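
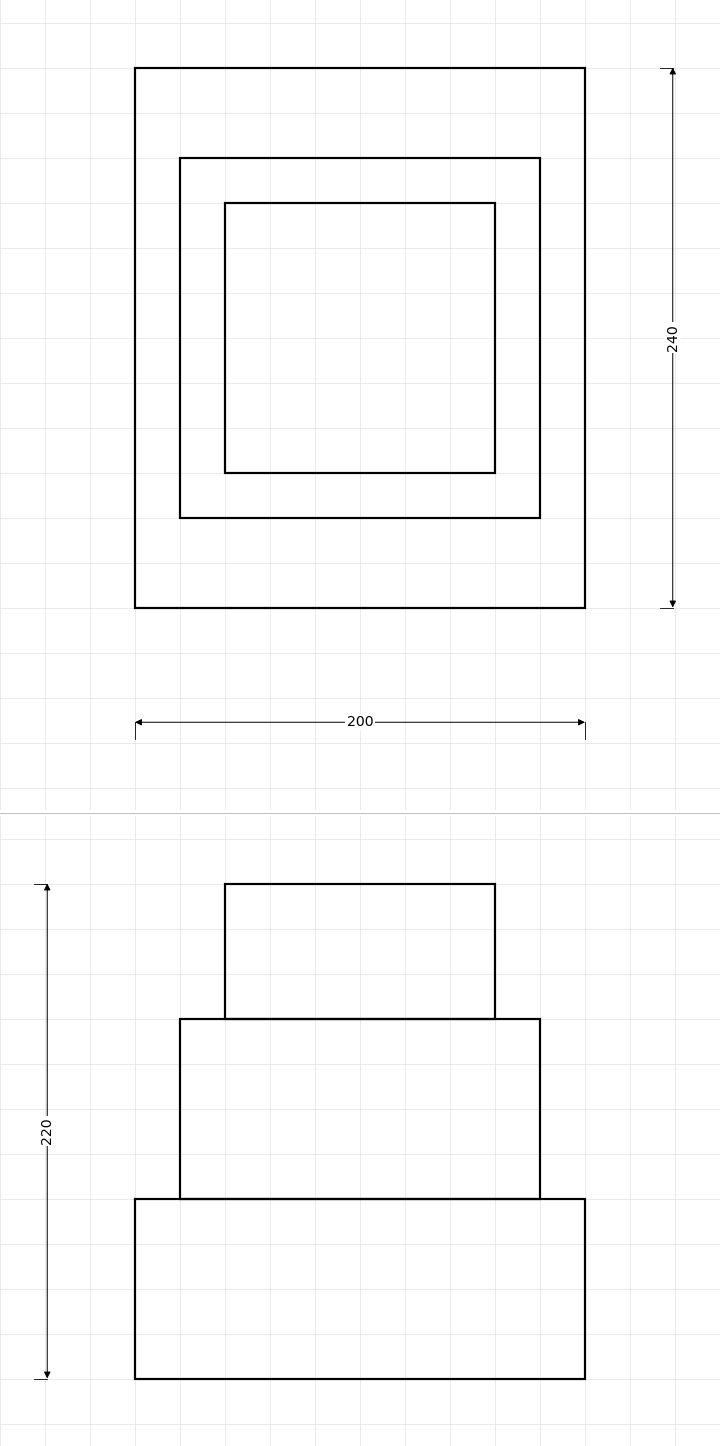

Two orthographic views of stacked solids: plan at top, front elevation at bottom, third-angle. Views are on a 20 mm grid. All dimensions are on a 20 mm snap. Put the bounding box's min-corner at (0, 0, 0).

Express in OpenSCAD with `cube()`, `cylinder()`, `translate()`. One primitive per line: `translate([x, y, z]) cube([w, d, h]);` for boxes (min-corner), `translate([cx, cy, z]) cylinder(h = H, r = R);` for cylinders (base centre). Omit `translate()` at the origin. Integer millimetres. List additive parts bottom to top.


cube([200, 240, 80]);
translate([20, 40, 80]) cube([160, 160, 80]);
translate([40, 60, 160]) cube([120, 120, 60]);


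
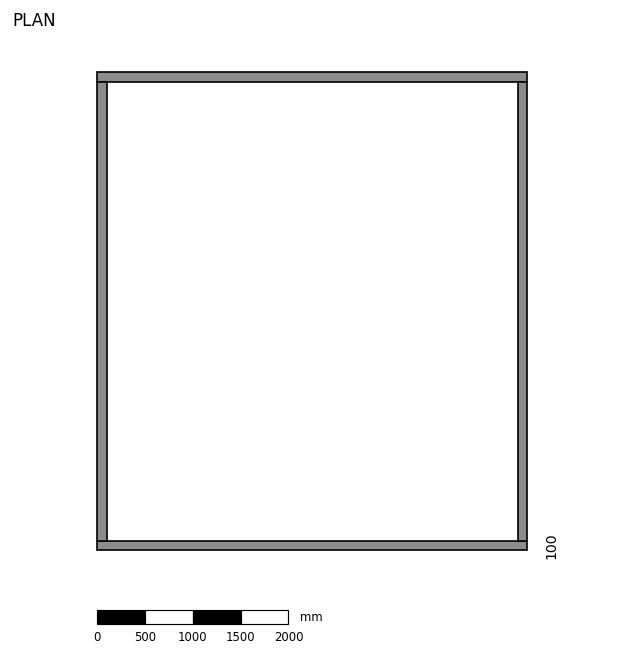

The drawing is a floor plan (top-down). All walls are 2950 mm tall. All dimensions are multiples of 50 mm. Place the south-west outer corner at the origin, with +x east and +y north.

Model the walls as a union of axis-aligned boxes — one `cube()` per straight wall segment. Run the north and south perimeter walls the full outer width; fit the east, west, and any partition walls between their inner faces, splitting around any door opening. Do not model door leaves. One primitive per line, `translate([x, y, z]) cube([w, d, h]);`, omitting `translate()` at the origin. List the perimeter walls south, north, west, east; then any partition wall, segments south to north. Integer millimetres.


cube([4500, 100, 2950]);
translate([0, 4900, 0]) cube([4500, 100, 2950]);
translate([0, 100, 0]) cube([100, 4800, 2950]);
translate([4400, 100, 0]) cube([100, 4800, 2950]);


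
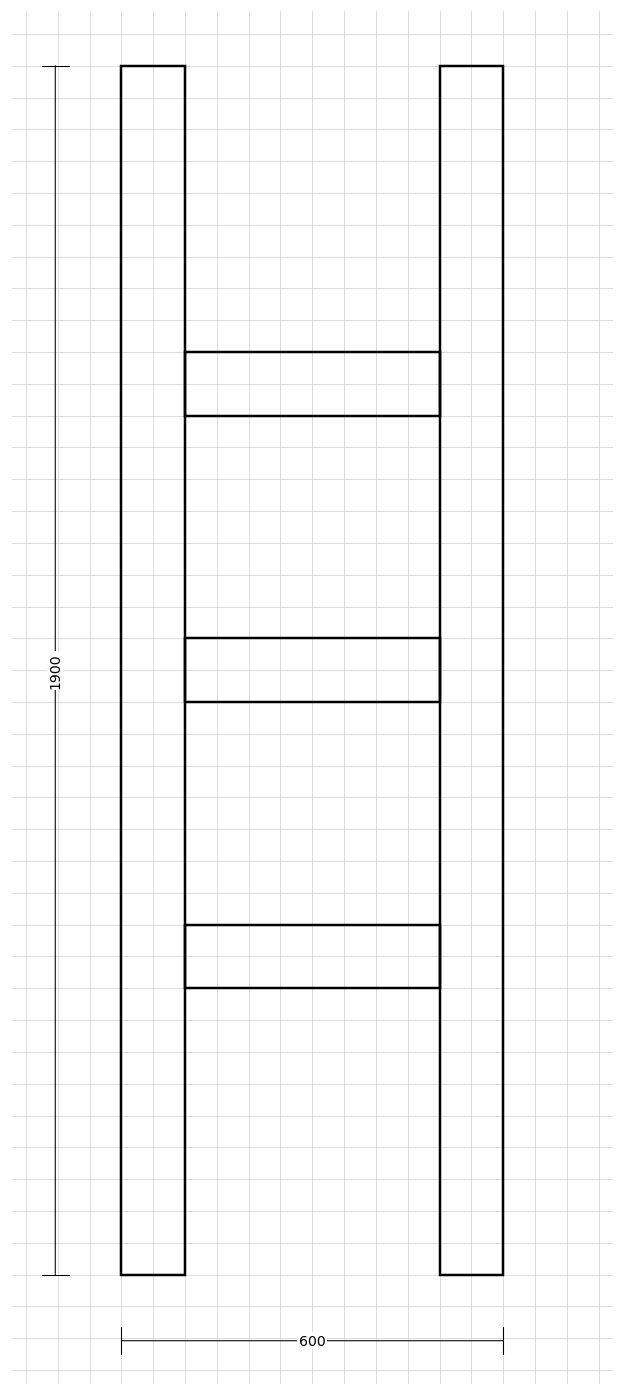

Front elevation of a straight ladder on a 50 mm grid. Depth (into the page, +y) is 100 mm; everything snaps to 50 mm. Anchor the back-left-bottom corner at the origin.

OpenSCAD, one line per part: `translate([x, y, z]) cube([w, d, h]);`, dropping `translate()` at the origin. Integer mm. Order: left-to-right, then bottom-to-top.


cube([100, 100, 1900]);
translate([100, 0, 450]) cube([400, 100, 100]);
translate([100, 0, 900]) cube([400, 100, 100]);
translate([100, 0, 1350]) cube([400, 100, 100]);
translate([500, 0, 0]) cube([100, 100, 1900]);


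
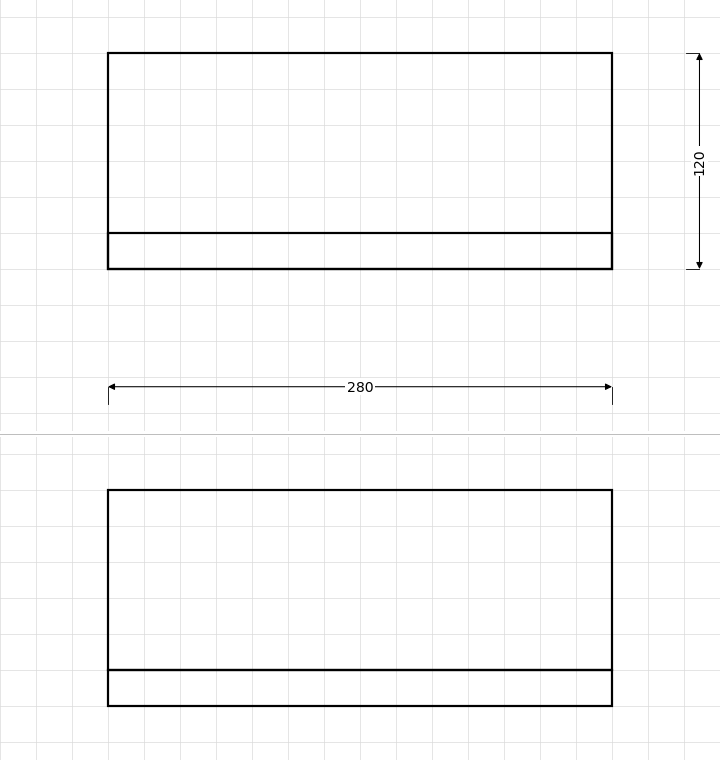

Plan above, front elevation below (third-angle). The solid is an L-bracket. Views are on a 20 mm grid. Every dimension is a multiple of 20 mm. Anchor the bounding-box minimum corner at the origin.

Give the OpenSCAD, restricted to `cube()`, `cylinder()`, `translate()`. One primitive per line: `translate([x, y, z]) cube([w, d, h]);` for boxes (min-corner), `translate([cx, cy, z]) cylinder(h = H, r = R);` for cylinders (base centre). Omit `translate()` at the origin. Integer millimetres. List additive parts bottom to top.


cube([280, 120, 20]);
translate([0, 0, 20]) cube([280, 20, 100]);


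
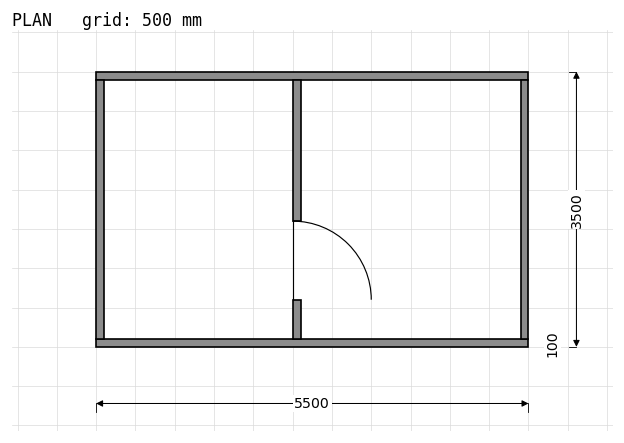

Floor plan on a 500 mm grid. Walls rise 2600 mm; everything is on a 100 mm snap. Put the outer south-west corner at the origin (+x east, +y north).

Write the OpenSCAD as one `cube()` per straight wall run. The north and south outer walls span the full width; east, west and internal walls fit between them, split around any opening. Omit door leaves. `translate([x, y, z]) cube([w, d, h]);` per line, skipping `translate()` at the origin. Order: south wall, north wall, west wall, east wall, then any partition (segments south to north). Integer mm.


cube([5500, 100, 2600]);
translate([0, 3400, 0]) cube([5500, 100, 2600]);
translate([0, 100, 0]) cube([100, 3300, 2600]);
translate([5400, 100, 0]) cube([100, 3300, 2600]);
translate([2500, 100, 0]) cube([100, 500, 2600]);
translate([2500, 1600, 0]) cube([100, 1800, 2600]);


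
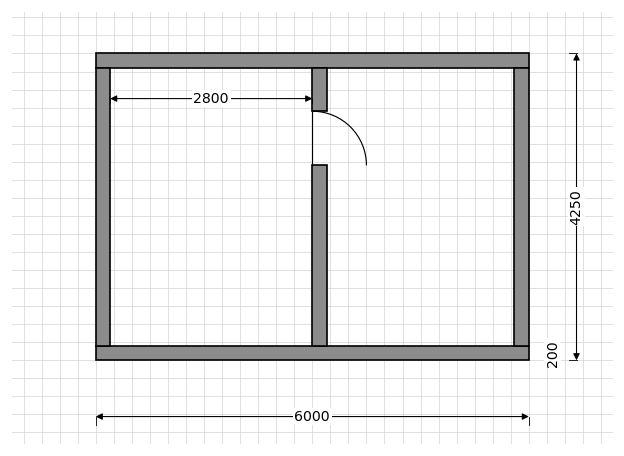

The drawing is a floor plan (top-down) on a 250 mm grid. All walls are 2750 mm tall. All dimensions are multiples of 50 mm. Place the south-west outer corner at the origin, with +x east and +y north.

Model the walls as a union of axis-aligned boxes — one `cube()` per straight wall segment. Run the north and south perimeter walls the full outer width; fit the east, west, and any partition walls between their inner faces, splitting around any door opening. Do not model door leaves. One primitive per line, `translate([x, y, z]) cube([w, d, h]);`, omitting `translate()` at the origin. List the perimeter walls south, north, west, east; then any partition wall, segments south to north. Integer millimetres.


cube([6000, 200, 2750]);
translate([0, 4050, 0]) cube([6000, 200, 2750]);
translate([0, 200, 0]) cube([200, 3850, 2750]);
translate([5800, 200, 0]) cube([200, 3850, 2750]);
translate([3000, 200, 0]) cube([200, 2500, 2750]);
translate([3000, 3450, 0]) cube([200, 600, 2750]);


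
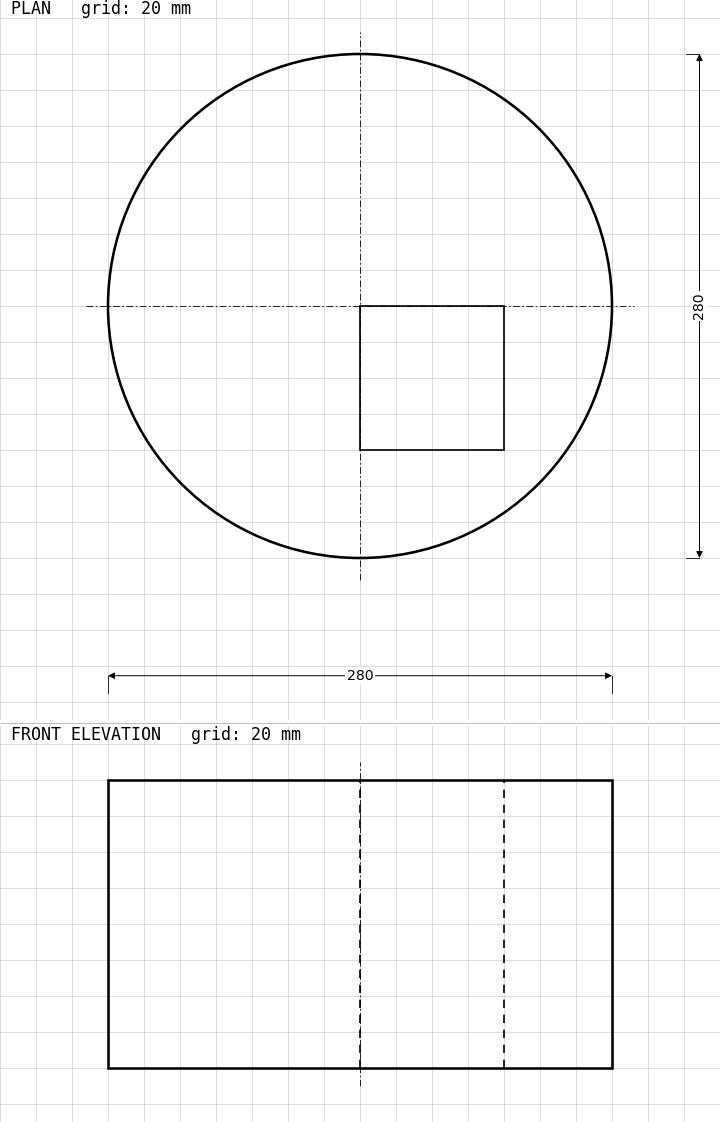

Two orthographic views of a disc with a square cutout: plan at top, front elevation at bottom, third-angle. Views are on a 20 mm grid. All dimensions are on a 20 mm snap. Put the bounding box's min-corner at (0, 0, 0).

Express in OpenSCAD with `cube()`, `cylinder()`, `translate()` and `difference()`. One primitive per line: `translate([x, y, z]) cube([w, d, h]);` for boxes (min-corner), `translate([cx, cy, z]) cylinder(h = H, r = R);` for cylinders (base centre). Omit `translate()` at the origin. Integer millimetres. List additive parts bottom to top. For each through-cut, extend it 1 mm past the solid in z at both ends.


difference() {
  translate([140, 140, 0]) cylinder(h = 160, r = 140);
  translate([140, 60, -1]) cube([80, 80, 162]);
}


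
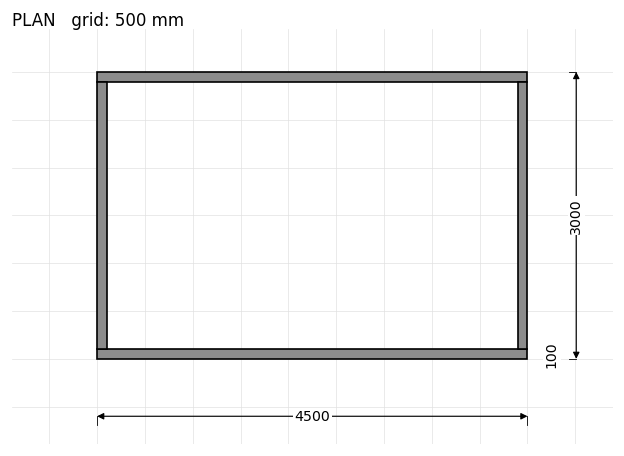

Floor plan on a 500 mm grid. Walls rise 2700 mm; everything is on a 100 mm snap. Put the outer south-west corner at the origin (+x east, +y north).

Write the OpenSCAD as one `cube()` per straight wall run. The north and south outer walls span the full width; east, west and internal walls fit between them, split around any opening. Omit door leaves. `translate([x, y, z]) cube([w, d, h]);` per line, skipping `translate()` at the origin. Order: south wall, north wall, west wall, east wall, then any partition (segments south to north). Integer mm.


cube([4500, 100, 2700]);
translate([0, 2900, 0]) cube([4500, 100, 2700]);
translate([0, 100, 0]) cube([100, 2800, 2700]);
translate([4400, 100, 0]) cube([100, 2800, 2700]);


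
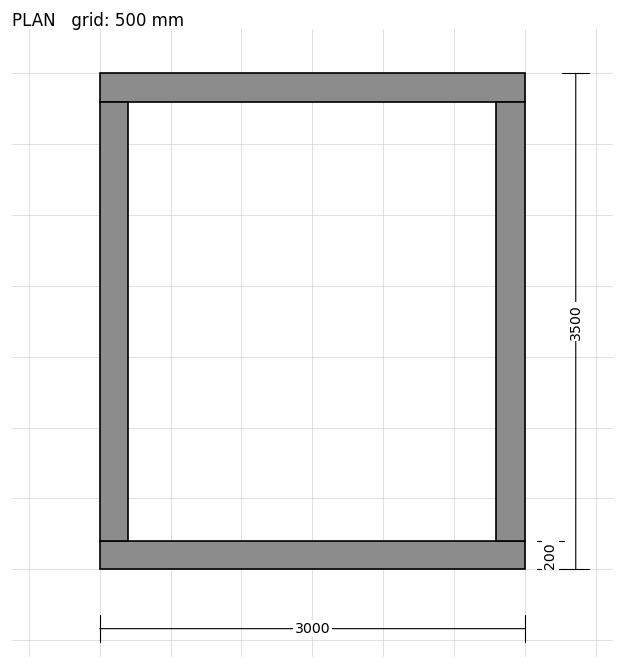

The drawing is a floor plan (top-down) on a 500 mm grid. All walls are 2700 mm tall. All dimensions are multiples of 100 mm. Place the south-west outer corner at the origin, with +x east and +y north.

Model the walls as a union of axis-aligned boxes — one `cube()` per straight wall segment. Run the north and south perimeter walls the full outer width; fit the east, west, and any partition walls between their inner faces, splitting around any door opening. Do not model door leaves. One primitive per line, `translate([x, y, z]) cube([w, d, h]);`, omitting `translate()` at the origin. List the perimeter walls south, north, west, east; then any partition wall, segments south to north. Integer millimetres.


cube([3000, 200, 2700]);
translate([0, 3300, 0]) cube([3000, 200, 2700]);
translate([0, 200, 0]) cube([200, 3100, 2700]);
translate([2800, 200, 0]) cube([200, 3100, 2700]);


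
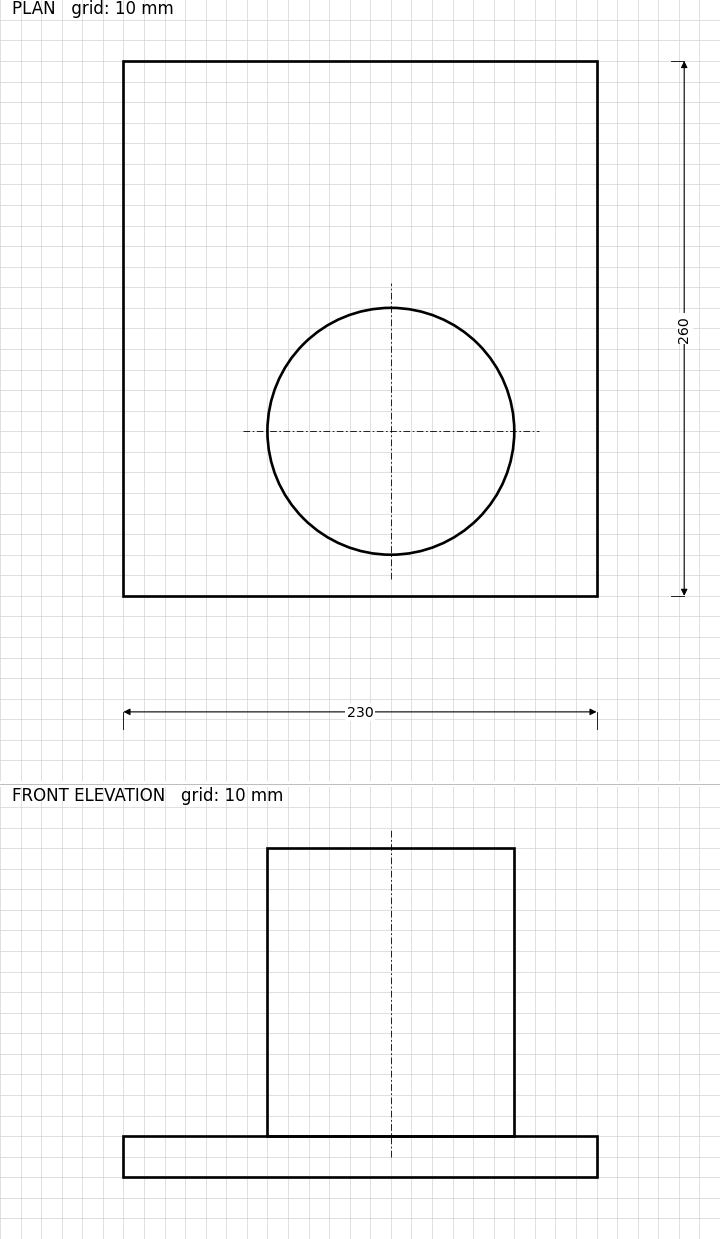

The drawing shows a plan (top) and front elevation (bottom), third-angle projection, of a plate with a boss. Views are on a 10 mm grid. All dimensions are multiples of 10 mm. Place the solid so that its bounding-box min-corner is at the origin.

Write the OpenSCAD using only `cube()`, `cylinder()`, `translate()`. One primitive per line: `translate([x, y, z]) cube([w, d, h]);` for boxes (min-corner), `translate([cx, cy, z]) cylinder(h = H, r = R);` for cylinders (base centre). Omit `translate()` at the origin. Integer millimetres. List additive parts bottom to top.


cube([230, 260, 20]);
translate([130, 80, 20]) cylinder(h = 140, r = 60);


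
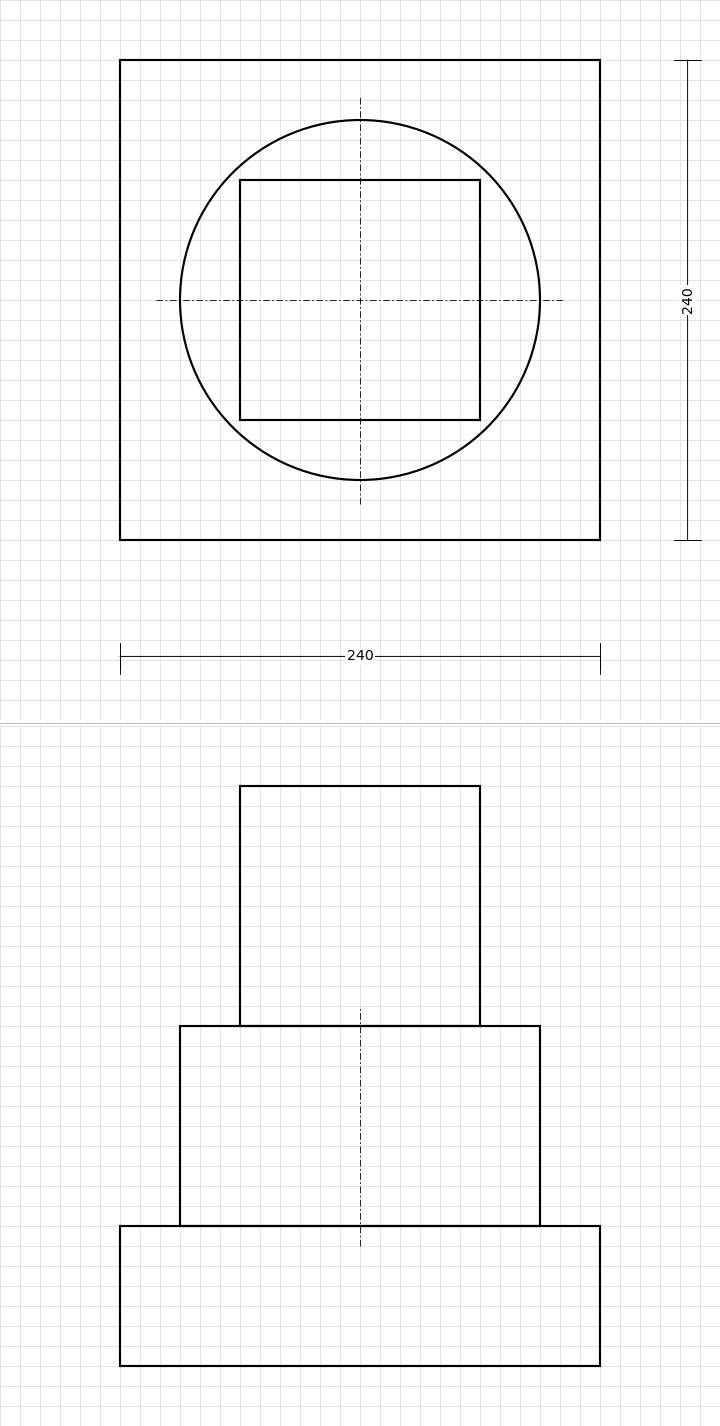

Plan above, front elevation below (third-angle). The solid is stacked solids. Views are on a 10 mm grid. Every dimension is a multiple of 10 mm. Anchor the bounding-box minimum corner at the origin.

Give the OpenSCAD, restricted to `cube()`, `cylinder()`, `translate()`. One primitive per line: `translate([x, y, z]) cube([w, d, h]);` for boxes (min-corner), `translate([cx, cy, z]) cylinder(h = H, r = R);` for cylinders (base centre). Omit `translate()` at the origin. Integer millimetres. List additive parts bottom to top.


cube([240, 240, 70]);
translate([120, 120, 70]) cylinder(h = 100, r = 90);
translate([60, 60, 170]) cube([120, 120, 120]);


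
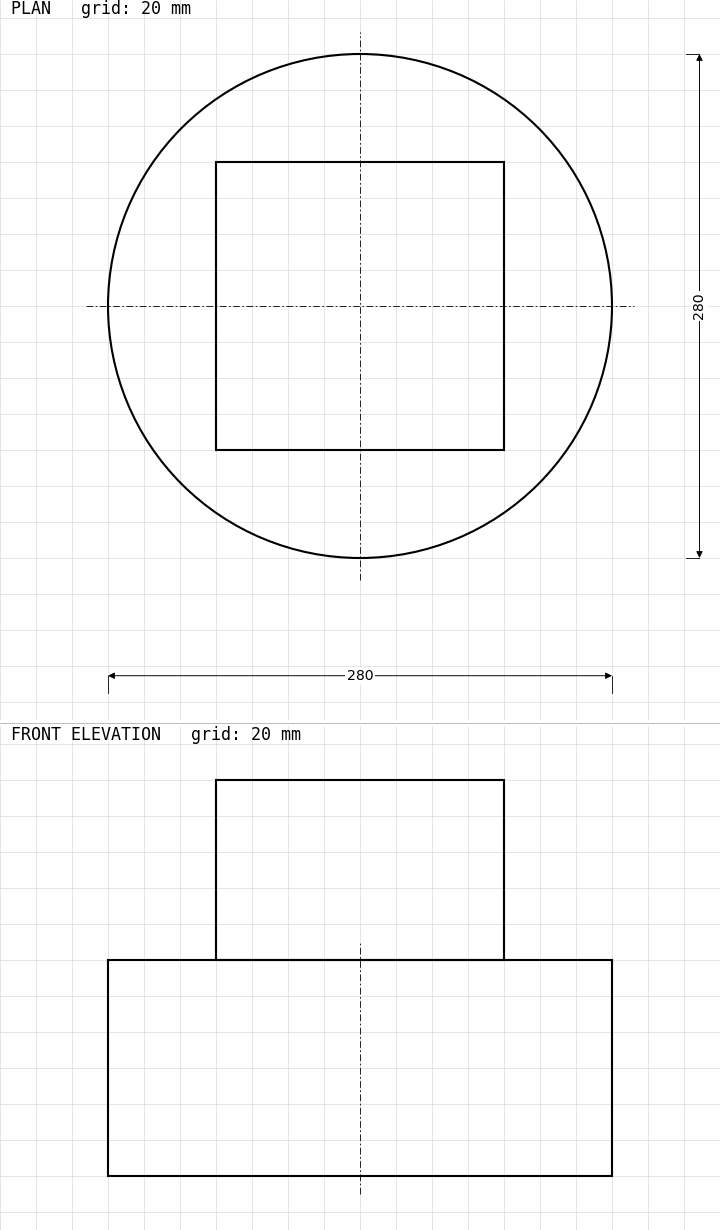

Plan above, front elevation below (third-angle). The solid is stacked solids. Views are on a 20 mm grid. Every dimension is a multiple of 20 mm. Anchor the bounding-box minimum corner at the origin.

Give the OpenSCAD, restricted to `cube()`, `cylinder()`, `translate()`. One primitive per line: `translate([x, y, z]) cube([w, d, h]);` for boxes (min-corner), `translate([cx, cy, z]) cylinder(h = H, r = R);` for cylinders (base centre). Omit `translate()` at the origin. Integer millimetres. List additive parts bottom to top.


translate([140, 140, 0]) cylinder(h = 120, r = 140);
translate([60, 60, 120]) cube([160, 160, 100]);


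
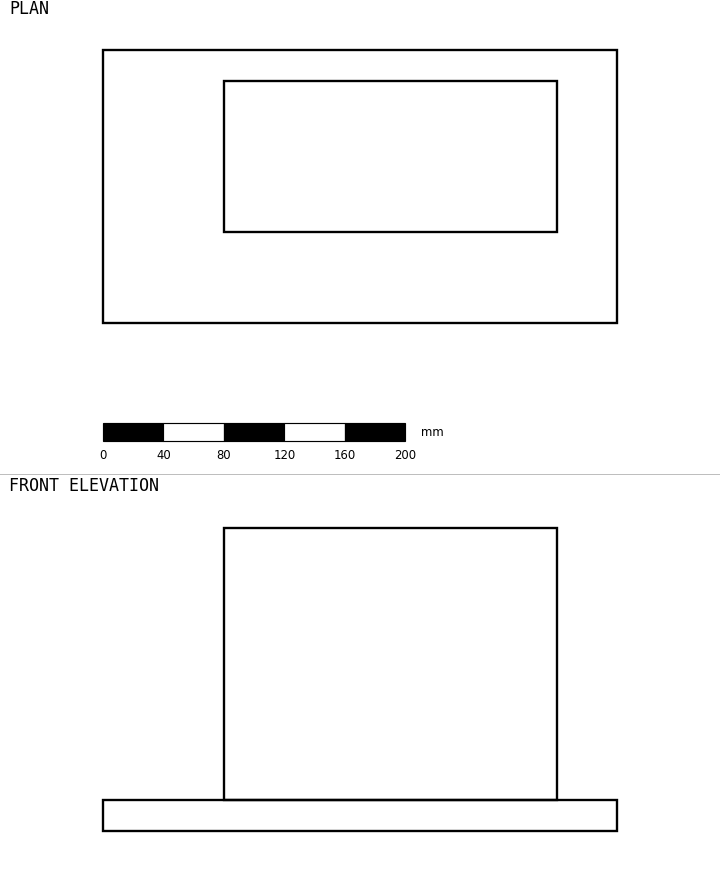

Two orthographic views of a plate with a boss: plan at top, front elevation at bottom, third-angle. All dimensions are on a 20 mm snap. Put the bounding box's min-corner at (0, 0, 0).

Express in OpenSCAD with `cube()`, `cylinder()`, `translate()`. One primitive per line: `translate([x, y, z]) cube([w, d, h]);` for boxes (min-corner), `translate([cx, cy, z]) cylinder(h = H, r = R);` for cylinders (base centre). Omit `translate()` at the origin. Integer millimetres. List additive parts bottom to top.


cube([340, 180, 20]);
translate([80, 60, 20]) cube([220, 100, 180]);


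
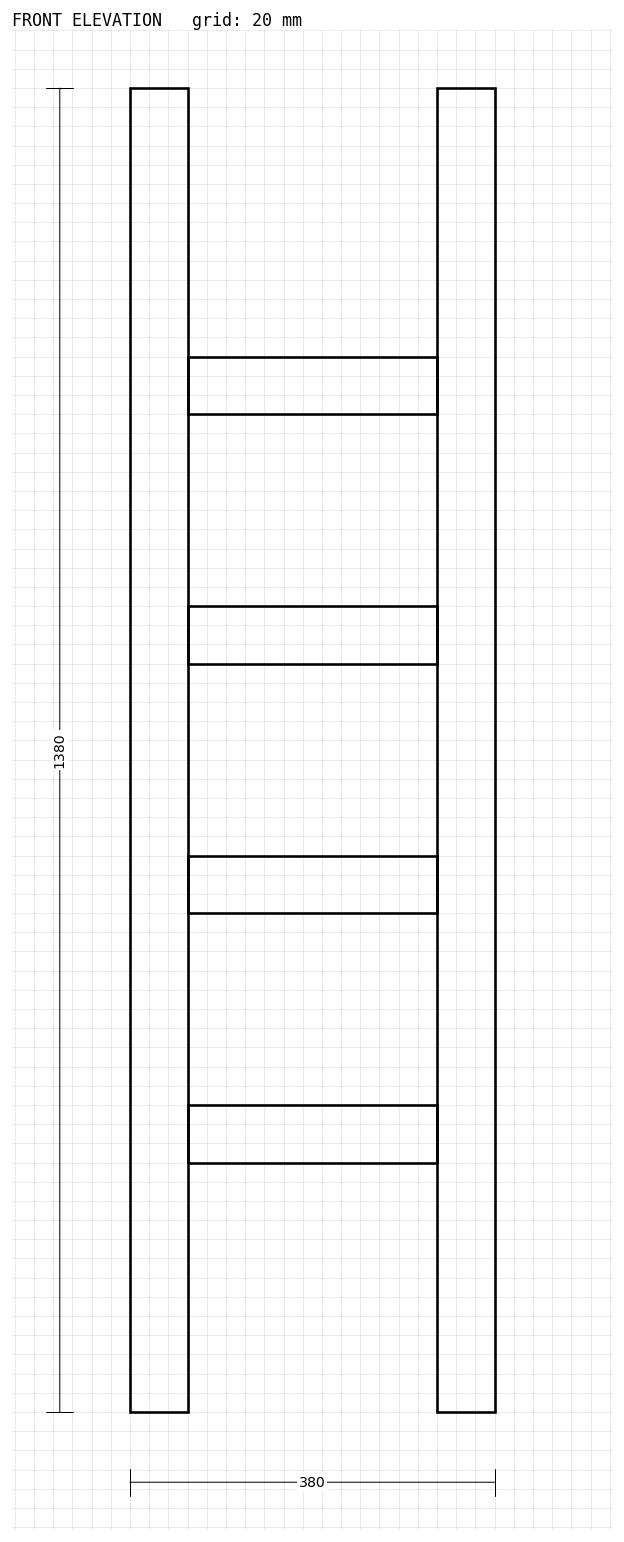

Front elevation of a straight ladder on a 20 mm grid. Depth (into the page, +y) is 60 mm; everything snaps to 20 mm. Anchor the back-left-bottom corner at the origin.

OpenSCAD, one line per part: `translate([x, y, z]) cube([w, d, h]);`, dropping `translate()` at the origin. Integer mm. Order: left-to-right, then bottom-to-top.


cube([60, 60, 1380]);
translate([60, 0, 260]) cube([260, 60, 60]);
translate([60, 0, 520]) cube([260, 60, 60]);
translate([60, 0, 780]) cube([260, 60, 60]);
translate([60, 0, 1040]) cube([260, 60, 60]);
translate([320, 0, 0]) cube([60, 60, 1380]);


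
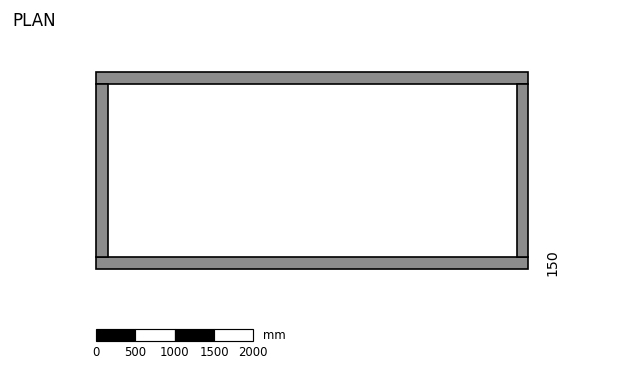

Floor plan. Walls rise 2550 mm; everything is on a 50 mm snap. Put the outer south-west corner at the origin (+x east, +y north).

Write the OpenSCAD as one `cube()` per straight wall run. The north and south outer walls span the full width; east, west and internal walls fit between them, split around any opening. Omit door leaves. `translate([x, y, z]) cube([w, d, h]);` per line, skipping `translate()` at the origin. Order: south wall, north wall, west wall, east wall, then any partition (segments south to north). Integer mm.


cube([5500, 150, 2550]);
translate([0, 2350, 0]) cube([5500, 150, 2550]);
translate([0, 150, 0]) cube([150, 2200, 2550]);
translate([5350, 150, 0]) cube([150, 2200, 2550]);


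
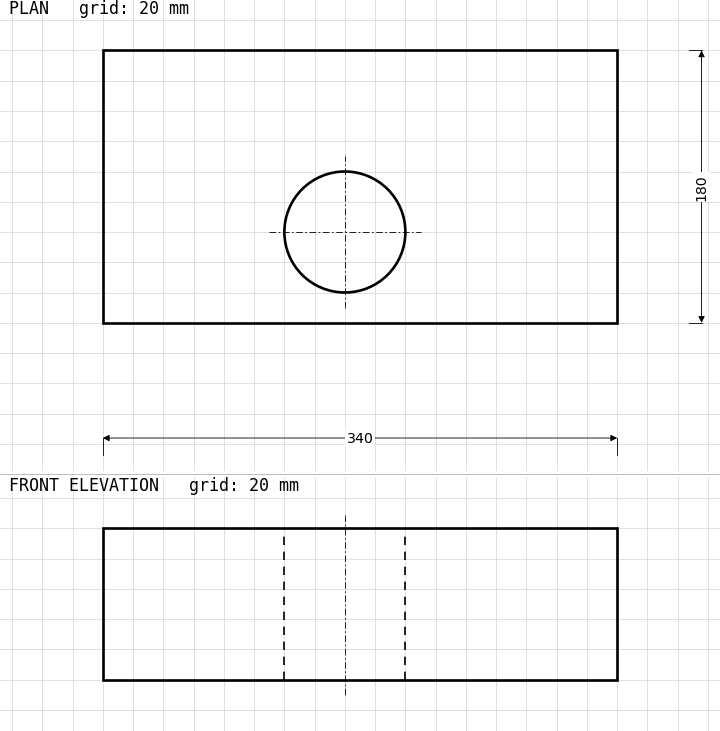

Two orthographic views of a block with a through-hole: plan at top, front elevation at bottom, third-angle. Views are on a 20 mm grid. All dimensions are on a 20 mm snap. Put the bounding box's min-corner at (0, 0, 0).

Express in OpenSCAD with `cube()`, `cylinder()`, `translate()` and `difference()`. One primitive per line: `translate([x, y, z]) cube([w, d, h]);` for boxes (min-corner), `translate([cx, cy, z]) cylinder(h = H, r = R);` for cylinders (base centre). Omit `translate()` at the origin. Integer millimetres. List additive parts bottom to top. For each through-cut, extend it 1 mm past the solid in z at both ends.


difference() {
  cube([340, 180, 100]);
  translate([160, 60, -1]) cylinder(h = 102, r = 40);
}


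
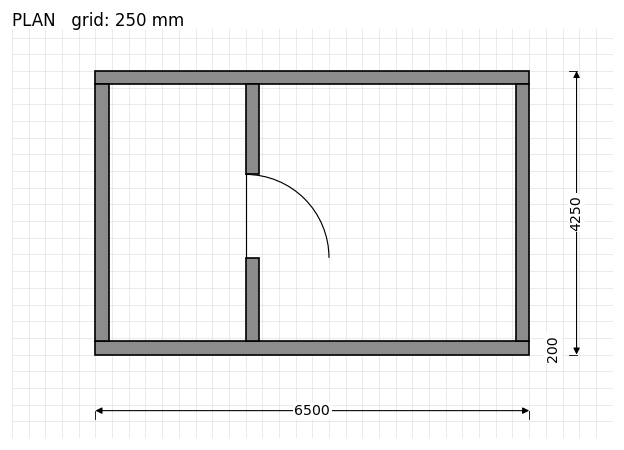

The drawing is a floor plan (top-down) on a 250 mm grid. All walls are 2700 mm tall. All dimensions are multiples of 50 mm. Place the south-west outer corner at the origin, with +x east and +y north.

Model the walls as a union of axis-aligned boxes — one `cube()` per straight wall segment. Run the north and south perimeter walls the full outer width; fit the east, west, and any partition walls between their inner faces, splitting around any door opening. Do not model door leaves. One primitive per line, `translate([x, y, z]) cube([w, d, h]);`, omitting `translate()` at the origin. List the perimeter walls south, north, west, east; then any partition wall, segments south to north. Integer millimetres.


cube([6500, 200, 2700]);
translate([0, 4050, 0]) cube([6500, 200, 2700]);
translate([0, 200, 0]) cube([200, 3850, 2700]);
translate([6300, 200, 0]) cube([200, 3850, 2700]);
translate([2250, 200, 0]) cube([200, 1250, 2700]);
translate([2250, 2700, 0]) cube([200, 1350, 2700]);


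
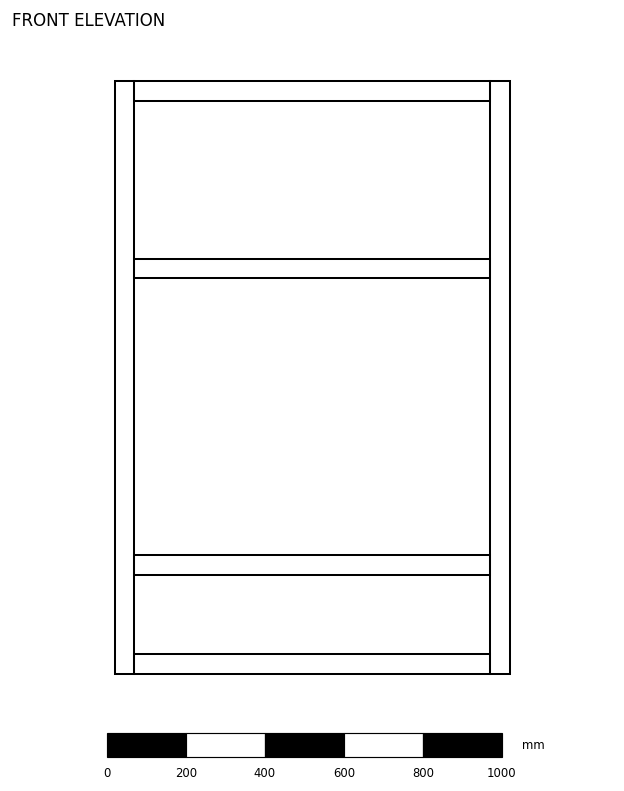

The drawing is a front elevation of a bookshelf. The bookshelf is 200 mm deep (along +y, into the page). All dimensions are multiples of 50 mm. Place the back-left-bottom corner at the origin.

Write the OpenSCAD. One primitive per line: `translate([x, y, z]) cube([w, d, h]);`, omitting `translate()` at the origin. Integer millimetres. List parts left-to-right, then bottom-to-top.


cube([50, 200, 1500]);
translate([50, 0, 0]) cube([900, 200, 50]);
translate([50, 0, 250]) cube([900, 200, 50]);
translate([50, 0, 1000]) cube([900, 200, 50]);
translate([50, 0, 1450]) cube([900, 200, 50]);
translate([950, 0, 0]) cube([50, 200, 1500]);


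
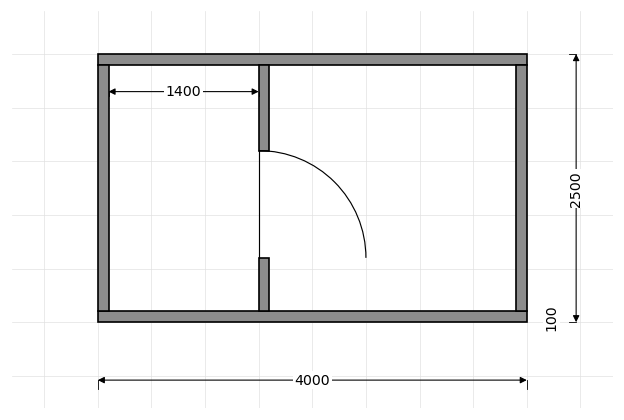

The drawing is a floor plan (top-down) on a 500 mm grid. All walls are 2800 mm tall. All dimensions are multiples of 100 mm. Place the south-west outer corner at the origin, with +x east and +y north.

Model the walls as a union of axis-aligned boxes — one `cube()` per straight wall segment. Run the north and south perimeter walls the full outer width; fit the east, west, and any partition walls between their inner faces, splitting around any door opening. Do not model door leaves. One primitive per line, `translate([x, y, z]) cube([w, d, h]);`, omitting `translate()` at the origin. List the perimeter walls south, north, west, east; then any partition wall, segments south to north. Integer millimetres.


cube([4000, 100, 2800]);
translate([0, 2400, 0]) cube([4000, 100, 2800]);
translate([0, 100, 0]) cube([100, 2300, 2800]);
translate([3900, 100, 0]) cube([100, 2300, 2800]);
translate([1500, 100, 0]) cube([100, 500, 2800]);
translate([1500, 1600, 0]) cube([100, 800, 2800]);


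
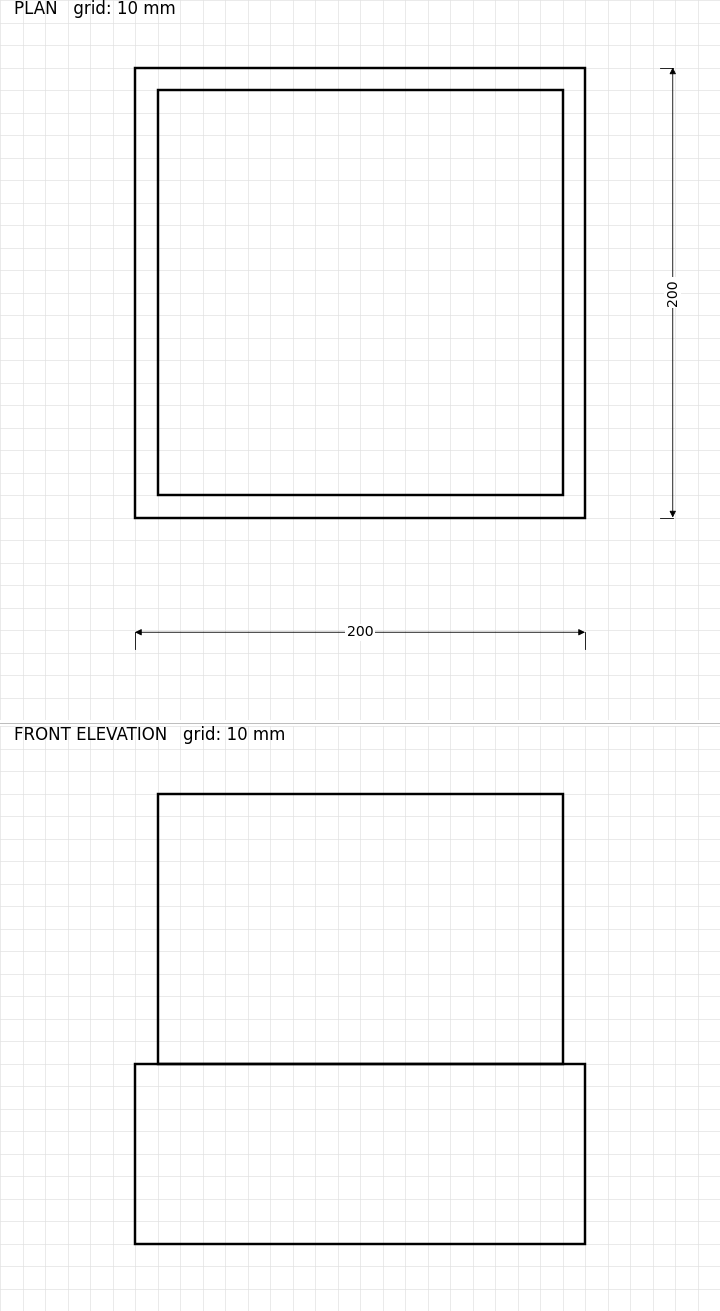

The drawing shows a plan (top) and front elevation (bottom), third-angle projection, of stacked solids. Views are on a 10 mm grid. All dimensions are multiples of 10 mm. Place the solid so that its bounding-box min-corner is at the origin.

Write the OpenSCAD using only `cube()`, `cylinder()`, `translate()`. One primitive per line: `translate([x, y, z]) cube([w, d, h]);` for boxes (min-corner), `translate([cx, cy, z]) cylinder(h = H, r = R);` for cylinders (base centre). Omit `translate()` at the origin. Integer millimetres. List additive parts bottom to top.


cube([200, 200, 80]);
translate([10, 10, 80]) cube([180, 180, 120]);


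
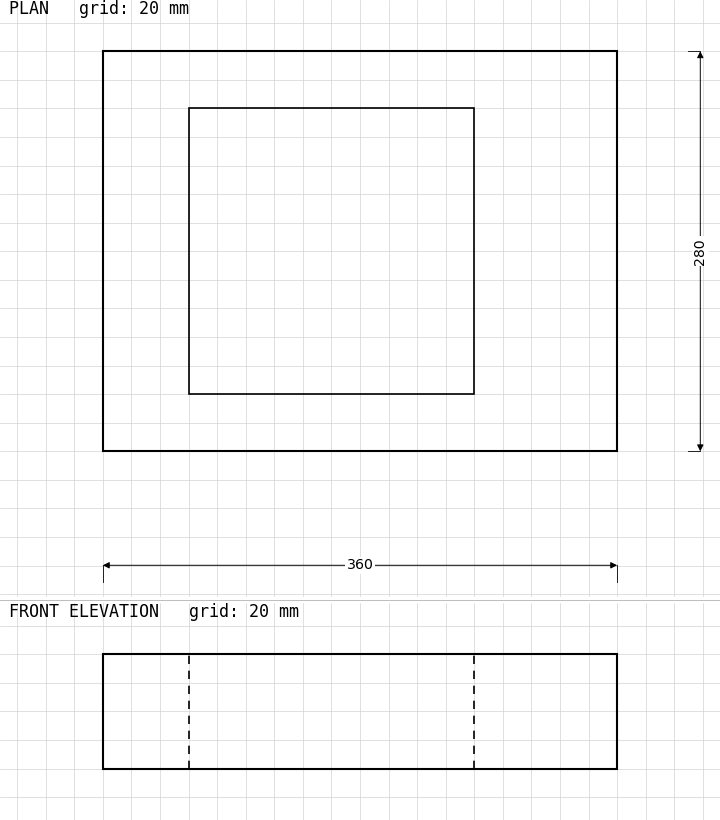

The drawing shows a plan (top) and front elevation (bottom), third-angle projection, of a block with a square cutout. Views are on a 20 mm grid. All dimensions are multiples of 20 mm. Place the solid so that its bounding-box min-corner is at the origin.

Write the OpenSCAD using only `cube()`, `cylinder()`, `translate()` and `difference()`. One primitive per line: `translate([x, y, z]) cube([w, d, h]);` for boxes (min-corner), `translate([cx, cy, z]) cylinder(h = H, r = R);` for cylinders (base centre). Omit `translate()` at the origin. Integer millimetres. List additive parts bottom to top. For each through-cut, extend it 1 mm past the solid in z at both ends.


difference() {
  cube([360, 280, 80]);
  translate([60, 40, -1]) cube([200, 200, 82]);
}


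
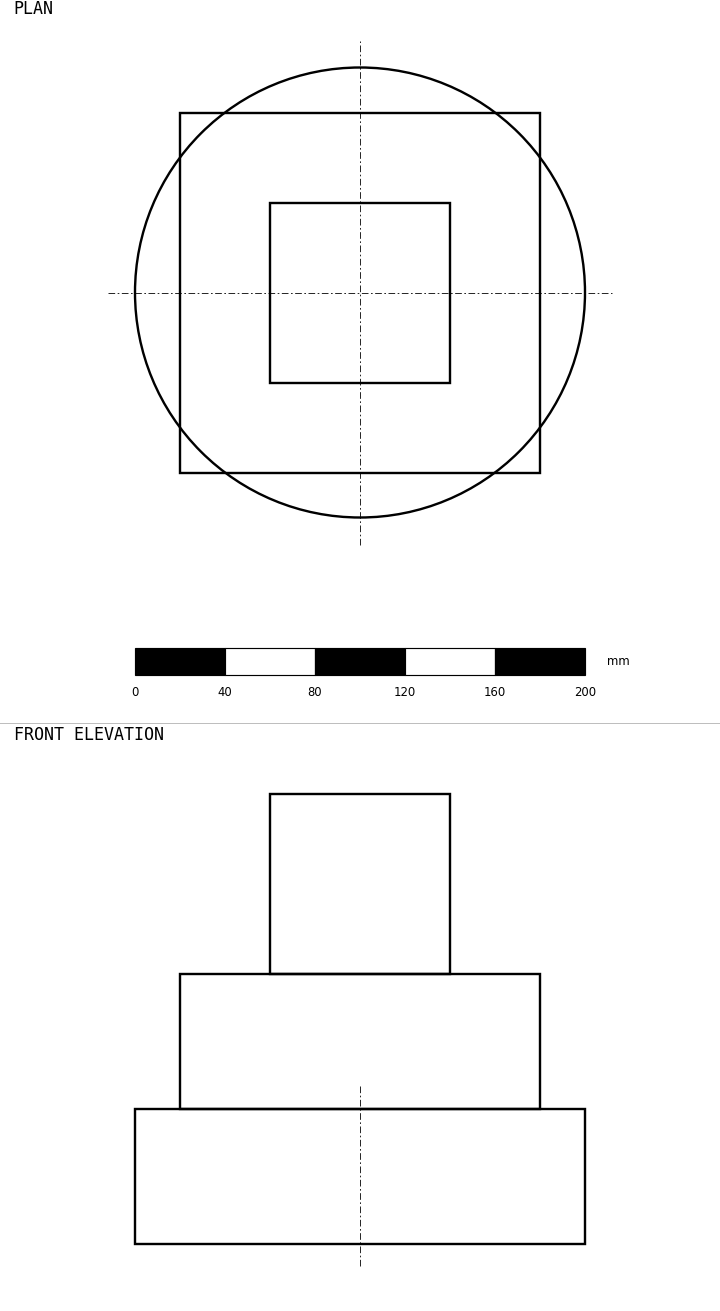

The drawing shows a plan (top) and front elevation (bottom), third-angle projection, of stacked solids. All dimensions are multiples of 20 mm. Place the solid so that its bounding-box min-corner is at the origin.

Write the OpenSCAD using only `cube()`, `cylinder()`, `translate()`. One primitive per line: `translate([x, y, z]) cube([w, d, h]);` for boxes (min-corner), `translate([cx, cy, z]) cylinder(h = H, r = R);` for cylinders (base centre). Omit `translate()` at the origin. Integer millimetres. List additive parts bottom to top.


translate([100, 100, 0]) cylinder(h = 60, r = 100);
translate([20, 20, 60]) cube([160, 160, 60]);
translate([60, 60, 120]) cube([80, 80, 80]);


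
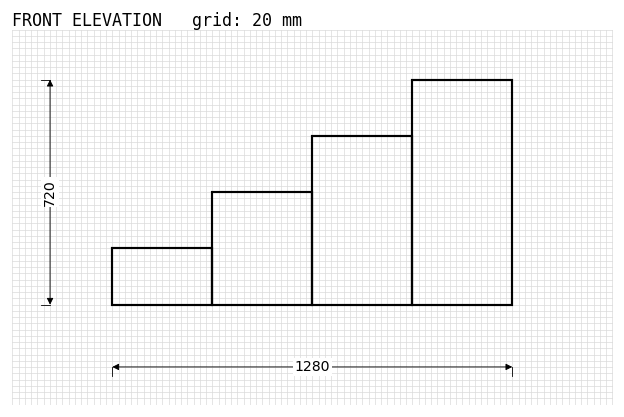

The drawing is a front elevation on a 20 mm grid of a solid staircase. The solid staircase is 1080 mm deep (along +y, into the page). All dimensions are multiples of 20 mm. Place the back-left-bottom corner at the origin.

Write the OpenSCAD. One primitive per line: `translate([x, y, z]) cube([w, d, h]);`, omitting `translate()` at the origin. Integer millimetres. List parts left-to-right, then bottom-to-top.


cube([320, 1080, 180]);
translate([320, 0, 0]) cube([320, 1080, 360]);
translate([640, 0, 0]) cube([320, 1080, 540]);
translate([960, 0, 0]) cube([320, 1080, 720]);


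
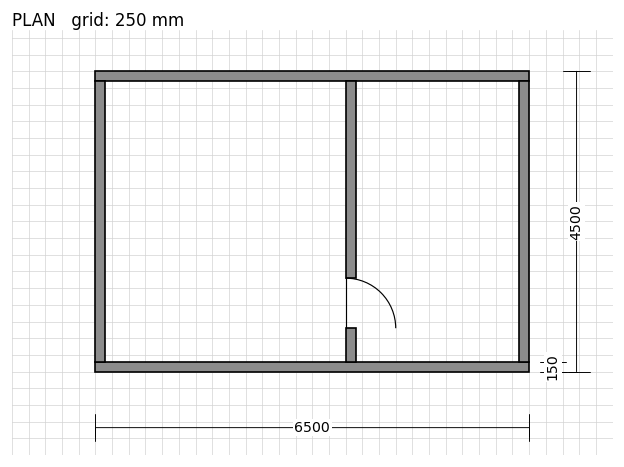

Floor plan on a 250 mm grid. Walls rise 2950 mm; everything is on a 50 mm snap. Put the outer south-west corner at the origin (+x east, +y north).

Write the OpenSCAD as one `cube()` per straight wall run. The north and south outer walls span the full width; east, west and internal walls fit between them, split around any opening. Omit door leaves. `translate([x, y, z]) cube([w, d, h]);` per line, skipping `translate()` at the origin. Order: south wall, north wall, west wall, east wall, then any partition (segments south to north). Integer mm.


cube([6500, 150, 2950]);
translate([0, 4350, 0]) cube([6500, 150, 2950]);
translate([0, 150, 0]) cube([150, 4200, 2950]);
translate([6350, 150, 0]) cube([150, 4200, 2950]);
translate([3750, 150, 0]) cube([150, 500, 2950]);
translate([3750, 1400, 0]) cube([150, 2950, 2950]);


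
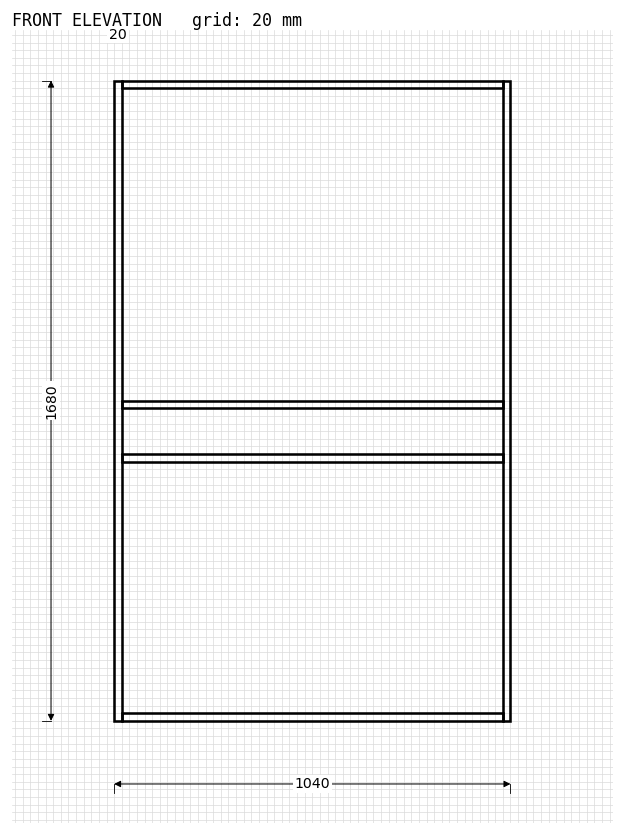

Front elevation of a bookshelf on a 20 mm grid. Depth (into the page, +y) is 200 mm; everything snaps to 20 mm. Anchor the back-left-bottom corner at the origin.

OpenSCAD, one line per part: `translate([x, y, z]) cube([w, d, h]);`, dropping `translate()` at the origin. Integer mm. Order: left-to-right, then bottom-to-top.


cube([20, 200, 1680]);
translate([20, 0, 0]) cube([1000, 200, 20]);
translate([20, 0, 680]) cube([1000, 200, 20]);
translate([20, 0, 820]) cube([1000, 200, 20]);
translate([20, 0, 1660]) cube([1000, 200, 20]);
translate([1020, 0, 0]) cube([20, 200, 1680]);


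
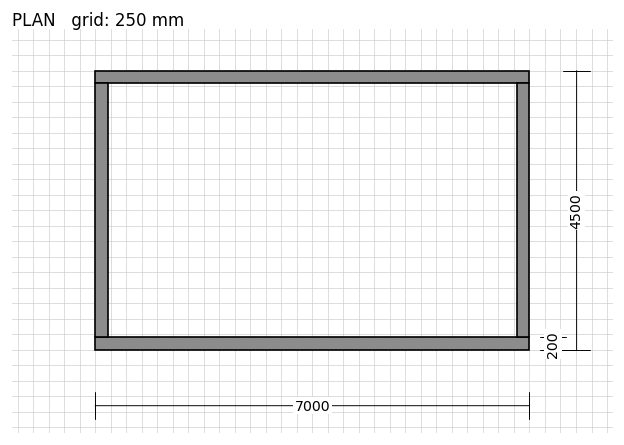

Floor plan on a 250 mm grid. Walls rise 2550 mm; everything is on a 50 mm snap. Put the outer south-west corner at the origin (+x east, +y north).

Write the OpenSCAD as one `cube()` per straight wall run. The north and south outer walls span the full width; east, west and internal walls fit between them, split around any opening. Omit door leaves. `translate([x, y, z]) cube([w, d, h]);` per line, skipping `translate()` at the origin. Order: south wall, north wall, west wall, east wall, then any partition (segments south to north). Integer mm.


cube([7000, 200, 2550]);
translate([0, 4300, 0]) cube([7000, 200, 2550]);
translate([0, 200, 0]) cube([200, 4100, 2550]);
translate([6800, 200, 0]) cube([200, 4100, 2550]);


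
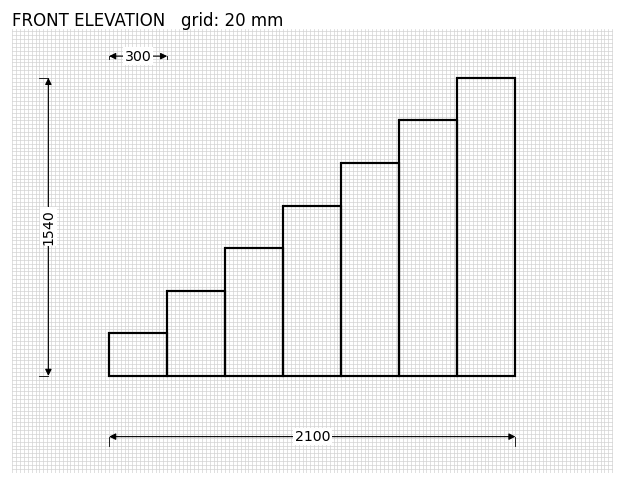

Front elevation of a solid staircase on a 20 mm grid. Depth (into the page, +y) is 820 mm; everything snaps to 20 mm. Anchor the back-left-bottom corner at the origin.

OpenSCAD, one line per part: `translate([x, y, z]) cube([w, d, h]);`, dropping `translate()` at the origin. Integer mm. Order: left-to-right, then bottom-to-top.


cube([300, 820, 220]);
translate([300, 0, 0]) cube([300, 820, 440]);
translate([600, 0, 0]) cube([300, 820, 660]);
translate([900, 0, 0]) cube([300, 820, 880]);
translate([1200, 0, 0]) cube([300, 820, 1100]);
translate([1500, 0, 0]) cube([300, 820, 1320]);
translate([1800, 0, 0]) cube([300, 820, 1540]);


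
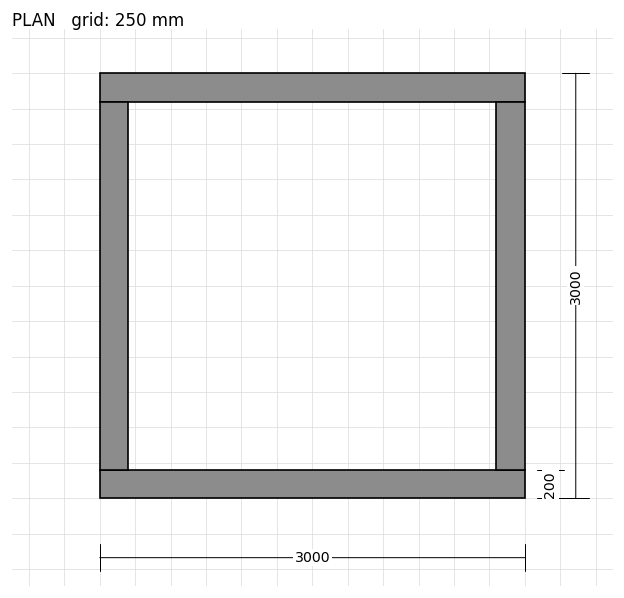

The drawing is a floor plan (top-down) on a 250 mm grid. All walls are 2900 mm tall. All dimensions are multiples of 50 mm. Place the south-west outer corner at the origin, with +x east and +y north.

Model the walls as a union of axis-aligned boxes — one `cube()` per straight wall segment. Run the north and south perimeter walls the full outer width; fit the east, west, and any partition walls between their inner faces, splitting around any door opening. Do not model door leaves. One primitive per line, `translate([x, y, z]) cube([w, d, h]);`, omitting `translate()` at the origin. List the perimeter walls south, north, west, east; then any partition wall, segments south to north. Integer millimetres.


cube([3000, 200, 2900]);
translate([0, 2800, 0]) cube([3000, 200, 2900]);
translate([0, 200, 0]) cube([200, 2600, 2900]);
translate([2800, 200, 0]) cube([200, 2600, 2900]);


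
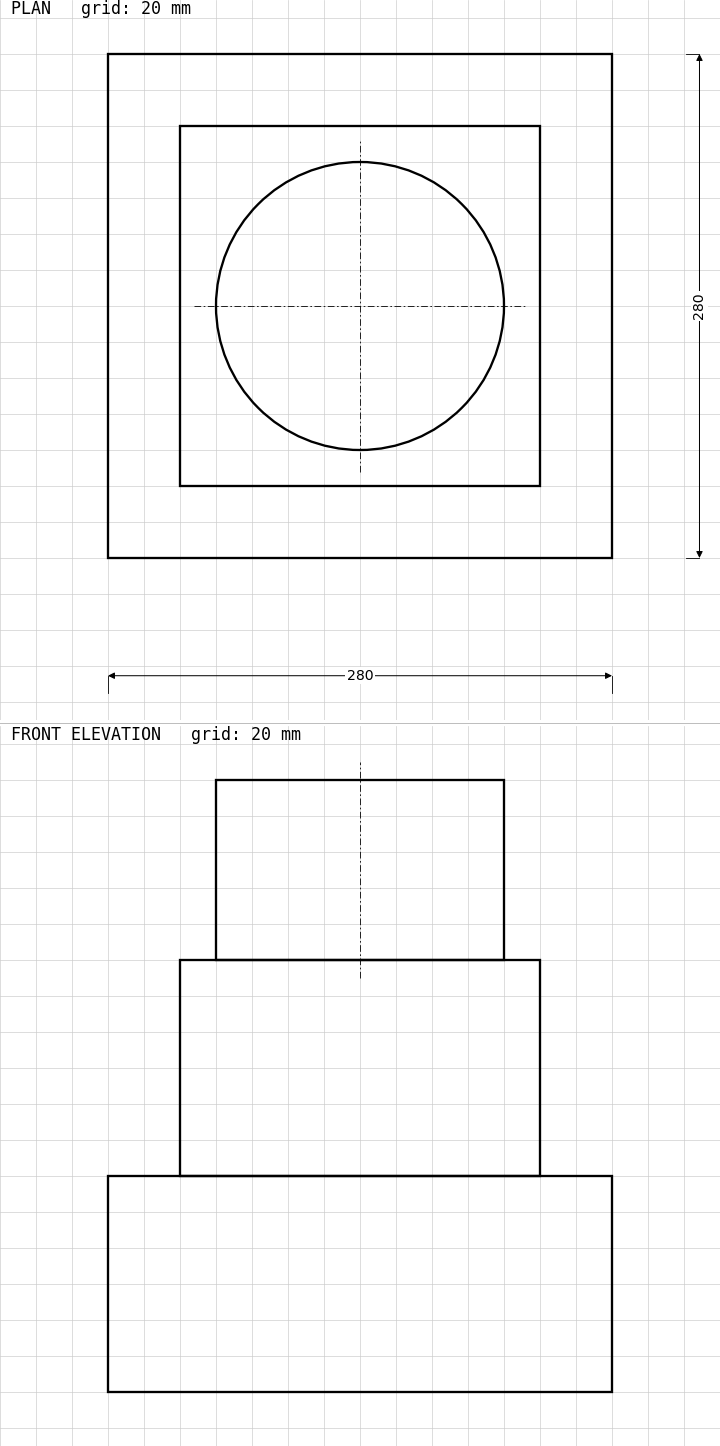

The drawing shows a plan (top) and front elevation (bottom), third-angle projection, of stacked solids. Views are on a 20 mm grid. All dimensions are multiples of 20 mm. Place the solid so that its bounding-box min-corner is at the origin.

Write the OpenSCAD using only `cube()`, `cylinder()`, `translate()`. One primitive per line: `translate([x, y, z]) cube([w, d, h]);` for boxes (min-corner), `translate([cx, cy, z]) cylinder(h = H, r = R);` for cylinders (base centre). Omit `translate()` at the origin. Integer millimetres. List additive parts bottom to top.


cube([280, 280, 120]);
translate([40, 40, 120]) cube([200, 200, 120]);
translate([140, 140, 240]) cylinder(h = 100, r = 80);


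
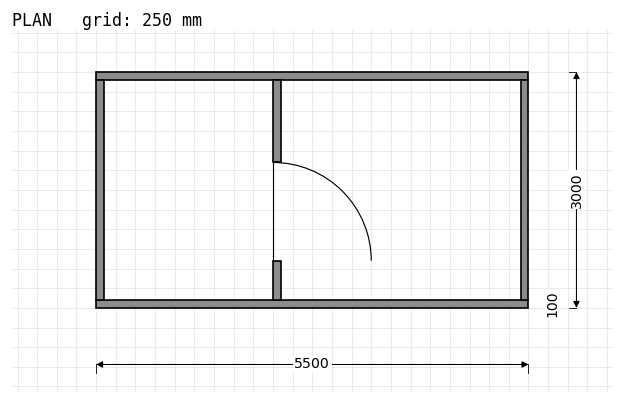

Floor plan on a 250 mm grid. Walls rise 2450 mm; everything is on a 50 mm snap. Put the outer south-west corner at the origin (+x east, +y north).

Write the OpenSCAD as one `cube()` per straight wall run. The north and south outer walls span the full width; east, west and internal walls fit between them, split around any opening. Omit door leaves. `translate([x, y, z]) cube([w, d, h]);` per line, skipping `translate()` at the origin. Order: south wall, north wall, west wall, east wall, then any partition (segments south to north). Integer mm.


cube([5500, 100, 2450]);
translate([0, 2900, 0]) cube([5500, 100, 2450]);
translate([0, 100, 0]) cube([100, 2800, 2450]);
translate([5400, 100, 0]) cube([100, 2800, 2450]);
translate([2250, 100, 0]) cube([100, 500, 2450]);
translate([2250, 1850, 0]) cube([100, 1050, 2450]);


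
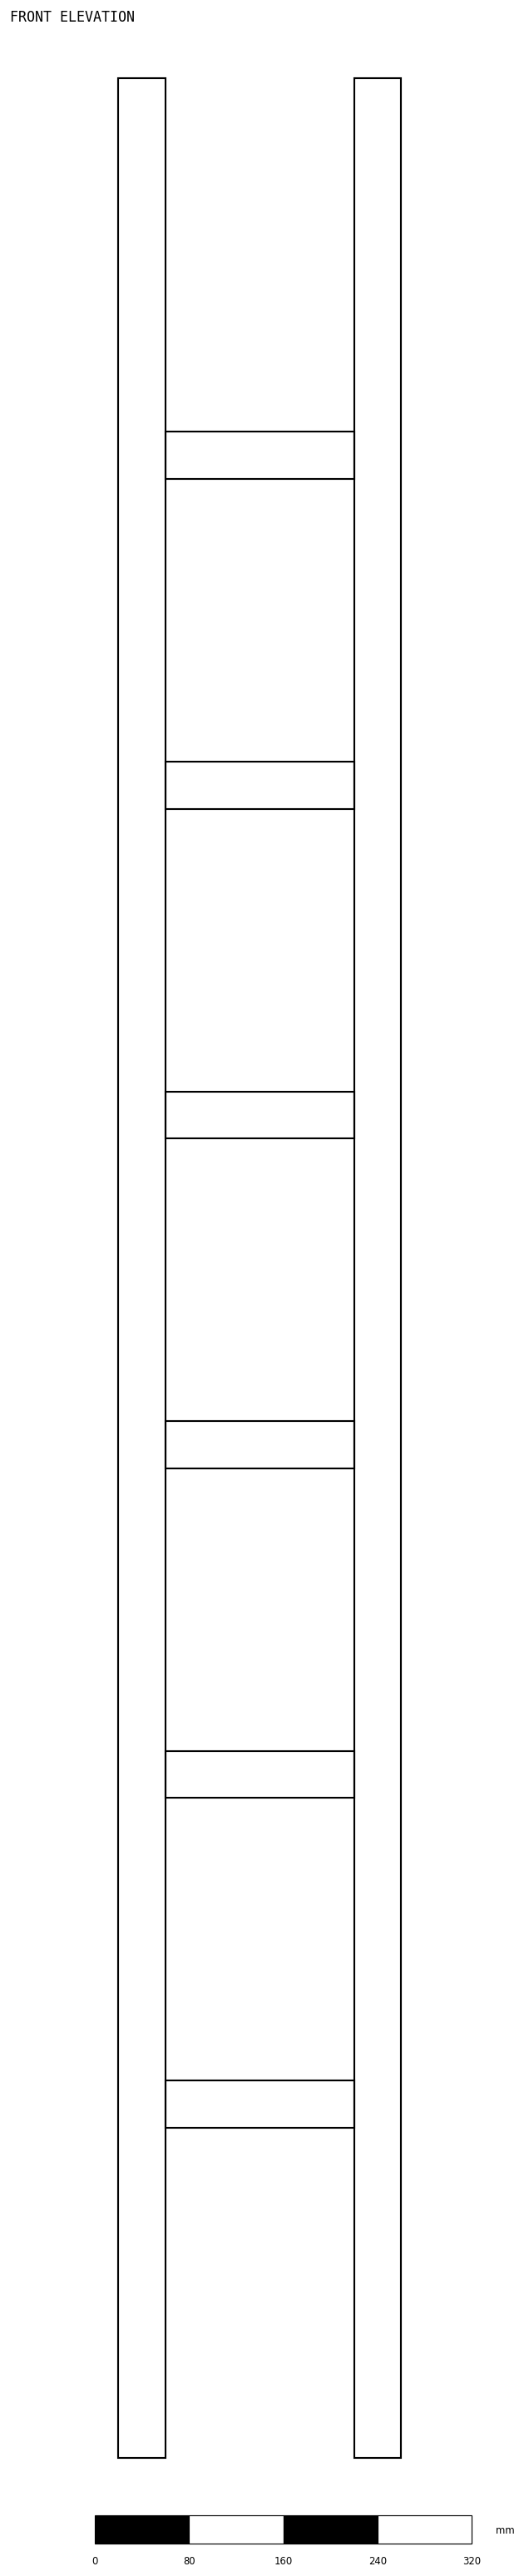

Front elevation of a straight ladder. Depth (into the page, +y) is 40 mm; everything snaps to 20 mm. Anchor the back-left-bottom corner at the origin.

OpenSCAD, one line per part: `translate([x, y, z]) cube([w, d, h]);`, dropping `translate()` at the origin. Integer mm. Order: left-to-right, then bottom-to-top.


cube([40, 40, 2020]);
translate([40, 0, 280]) cube([160, 40, 40]);
translate([40, 0, 560]) cube([160, 40, 40]);
translate([40, 0, 840]) cube([160, 40, 40]);
translate([40, 0, 1120]) cube([160, 40, 40]);
translate([40, 0, 1400]) cube([160, 40, 40]);
translate([40, 0, 1680]) cube([160, 40, 40]);
translate([200, 0, 0]) cube([40, 40, 2020]);


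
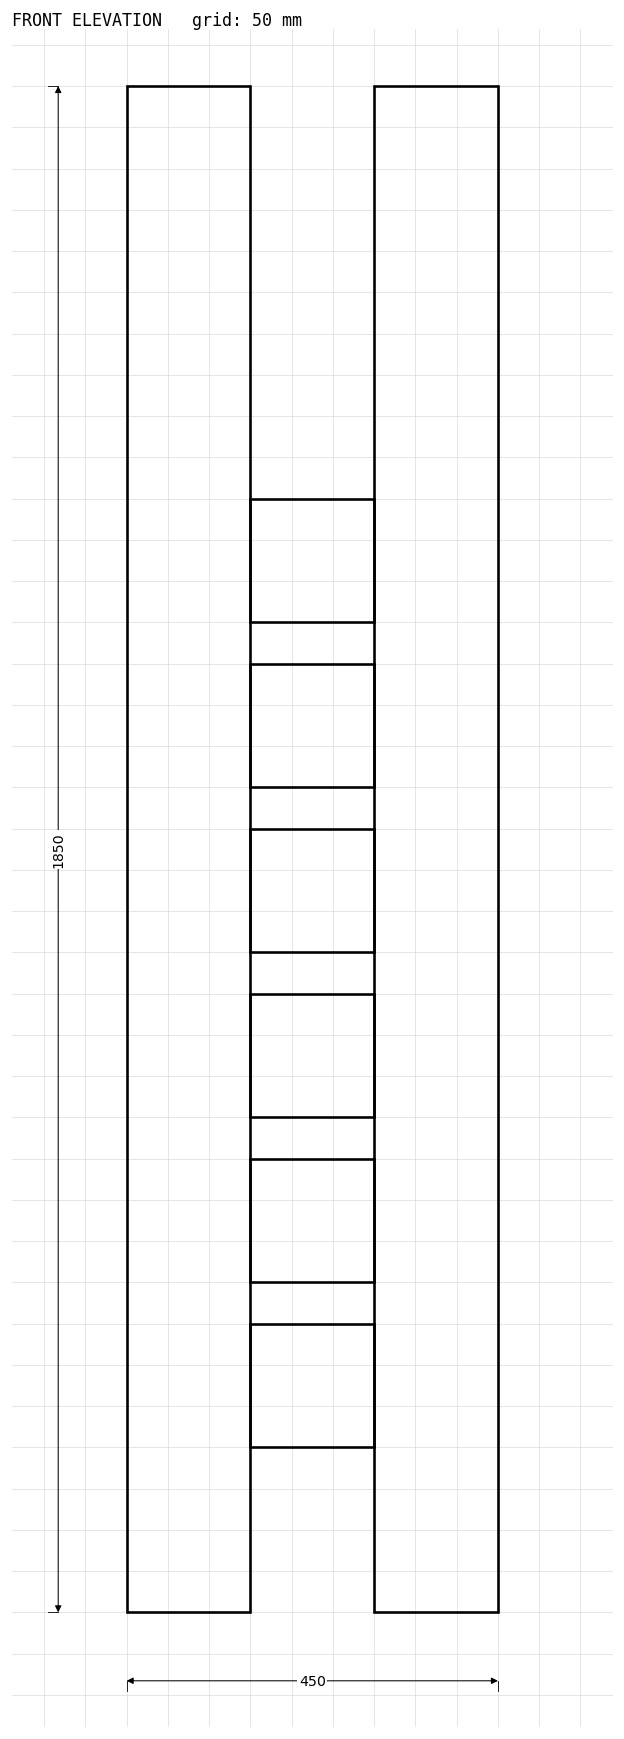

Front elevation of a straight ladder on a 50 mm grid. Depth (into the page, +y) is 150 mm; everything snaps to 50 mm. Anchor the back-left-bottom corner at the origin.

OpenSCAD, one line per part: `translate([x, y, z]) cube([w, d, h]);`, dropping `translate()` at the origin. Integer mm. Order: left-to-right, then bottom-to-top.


cube([150, 150, 1850]);
translate([150, 0, 200]) cube([150, 150, 150]);
translate([150, 0, 400]) cube([150, 150, 150]);
translate([150, 0, 600]) cube([150, 150, 150]);
translate([150, 0, 800]) cube([150, 150, 150]);
translate([150, 0, 1000]) cube([150, 150, 150]);
translate([150, 0, 1200]) cube([150, 150, 150]);
translate([300, 0, 0]) cube([150, 150, 1850]);


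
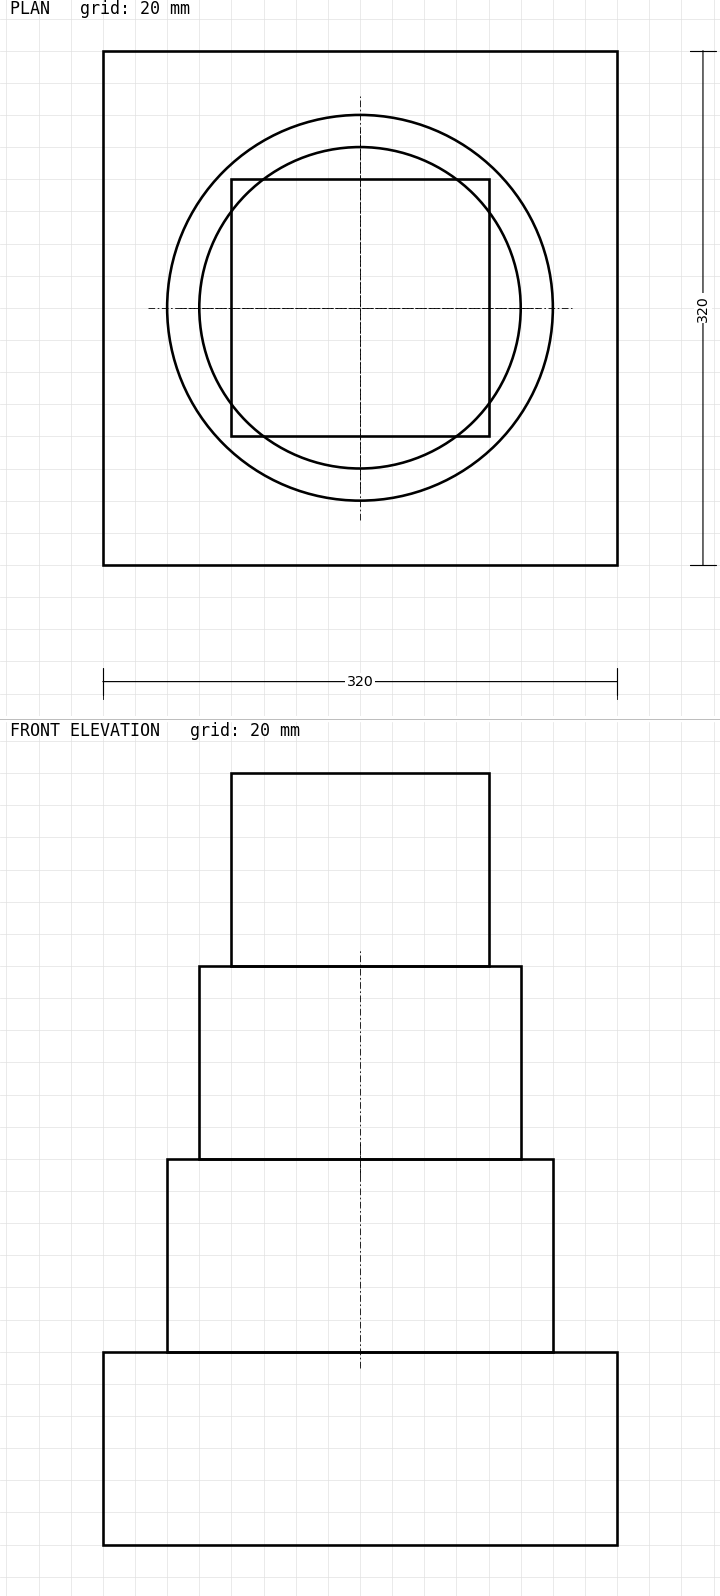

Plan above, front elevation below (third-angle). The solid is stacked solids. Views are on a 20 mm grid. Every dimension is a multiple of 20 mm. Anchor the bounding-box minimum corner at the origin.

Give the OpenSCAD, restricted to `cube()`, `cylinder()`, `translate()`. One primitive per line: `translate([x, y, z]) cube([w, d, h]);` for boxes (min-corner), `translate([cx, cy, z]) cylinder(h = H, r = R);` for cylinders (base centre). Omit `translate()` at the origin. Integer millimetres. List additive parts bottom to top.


cube([320, 320, 120]);
translate([160, 160, 120]) cylinder(h = 120, r = 120);
translate([160, 160, 240]) cylinder(h = 120, r = 100);
translate([80, 80, 360]) cube([160, 160, 120]);


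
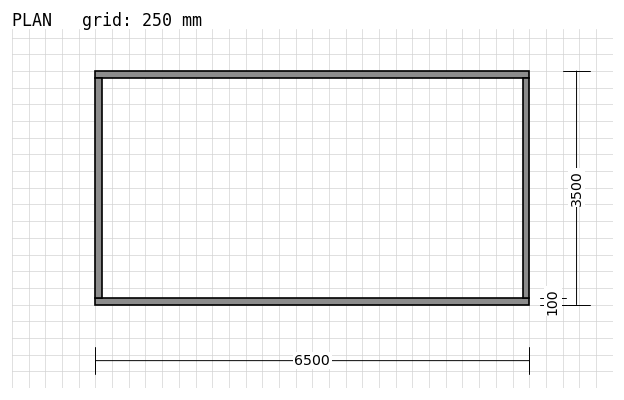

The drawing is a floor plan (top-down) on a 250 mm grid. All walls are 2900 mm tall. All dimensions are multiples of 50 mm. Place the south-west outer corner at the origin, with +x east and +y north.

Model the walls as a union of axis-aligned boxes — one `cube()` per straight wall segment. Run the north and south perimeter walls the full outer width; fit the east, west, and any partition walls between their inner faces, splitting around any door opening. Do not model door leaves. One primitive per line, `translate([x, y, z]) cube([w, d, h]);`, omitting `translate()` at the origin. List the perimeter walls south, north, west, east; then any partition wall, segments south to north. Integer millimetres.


cube([6500, 100, 2900]);
translate([0, 3400, 0]) cube([6500, 100, 2900]);
translate([0, 100, 0]) cube([100, 3300, 2900]);
translate([6400, 100, 0]) cube([100, 3300, 2900]);


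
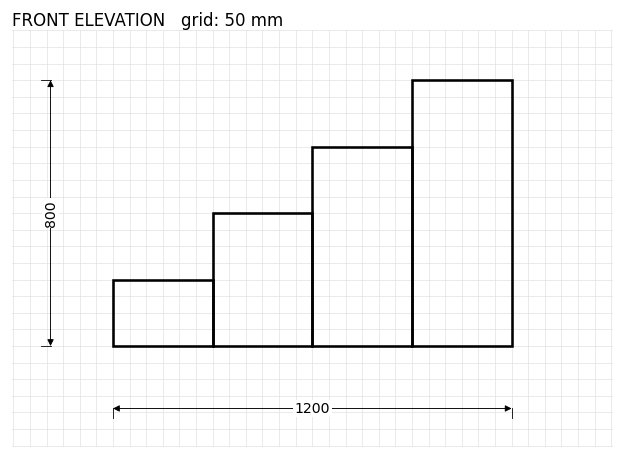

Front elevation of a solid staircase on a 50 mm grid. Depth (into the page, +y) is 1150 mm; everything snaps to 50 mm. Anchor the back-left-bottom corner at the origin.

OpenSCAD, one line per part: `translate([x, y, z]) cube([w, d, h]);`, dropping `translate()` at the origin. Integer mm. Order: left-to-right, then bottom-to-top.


cube([300, 1150, 200]);
translate([300, 0, 0]) cube([300, 1150, 400]);
translate([600, 0, 0]) cube([300, 1150, 600]);
translate([900, 0, 0]) cube([300, 1150, 800]);


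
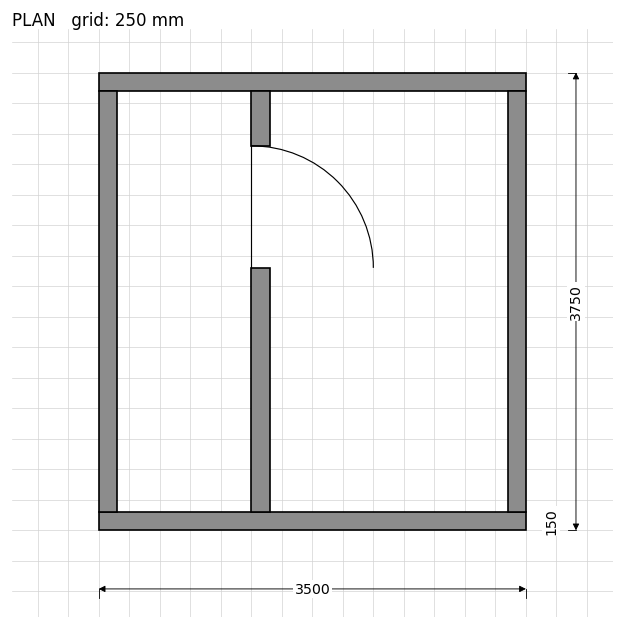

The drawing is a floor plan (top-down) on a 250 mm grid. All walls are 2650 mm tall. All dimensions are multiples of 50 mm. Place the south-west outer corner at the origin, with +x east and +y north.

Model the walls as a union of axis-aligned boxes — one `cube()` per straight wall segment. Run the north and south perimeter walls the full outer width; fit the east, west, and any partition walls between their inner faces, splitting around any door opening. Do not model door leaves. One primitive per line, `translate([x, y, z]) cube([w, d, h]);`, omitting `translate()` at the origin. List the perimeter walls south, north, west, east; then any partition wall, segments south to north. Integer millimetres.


cube([3500, 150, 2650]);
translate([0, 3600, 0]) cube([3500, 150, 2650]);
translate([0, 150, 0]) cube([150, 3450, 2650]);
translate([3350, 150, 0]) cube([150, 3450, 2650]);
translate([1250, 150, 0]) cube([150, 2000, 2650]);
translate([1250, 3150, 0]) cube([150, 450, 2650]);
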